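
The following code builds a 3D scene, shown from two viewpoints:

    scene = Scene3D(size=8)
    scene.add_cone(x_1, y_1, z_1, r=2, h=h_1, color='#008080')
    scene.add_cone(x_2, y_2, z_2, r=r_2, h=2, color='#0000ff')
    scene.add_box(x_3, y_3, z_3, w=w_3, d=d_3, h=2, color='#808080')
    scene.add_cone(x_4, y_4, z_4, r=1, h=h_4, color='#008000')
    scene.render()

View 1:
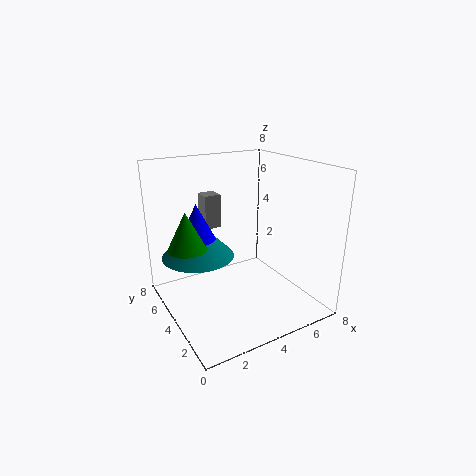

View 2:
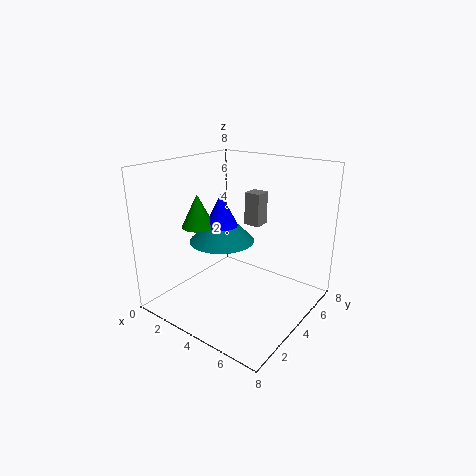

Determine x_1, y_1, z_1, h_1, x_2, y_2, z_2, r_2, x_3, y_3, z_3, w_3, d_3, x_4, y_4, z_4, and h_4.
x_1 = 2
y_1 = 5
z_1 = 3
h_1 = 2
x_2 = 2
y_2 = 5
z_2 = 4
r_2 = 1
x_3 = 3
y_3 = 6
z_3 = 4
w_3 = 1
d_3 = 1
x_4 = 1
y_4 = 4
z_4 = 4
h_4 = 2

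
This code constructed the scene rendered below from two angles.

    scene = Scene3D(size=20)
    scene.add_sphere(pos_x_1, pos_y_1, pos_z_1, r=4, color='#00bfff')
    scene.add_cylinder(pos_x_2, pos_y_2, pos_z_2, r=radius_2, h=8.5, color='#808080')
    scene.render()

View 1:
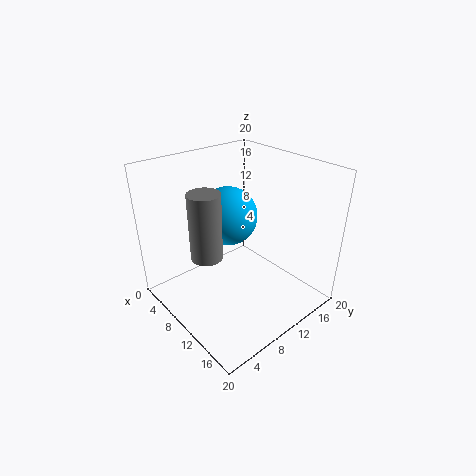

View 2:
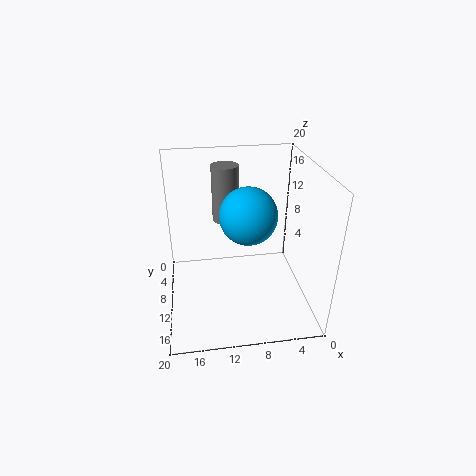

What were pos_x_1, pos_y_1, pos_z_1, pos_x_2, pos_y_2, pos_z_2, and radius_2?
pos_x_1 = 8.5, pos_y_1 = 9.5, pos_z_1 = 13, pos_x_2 = 11, pos_y_2 = 4, pos_z_2 = 10, radius_2 = 2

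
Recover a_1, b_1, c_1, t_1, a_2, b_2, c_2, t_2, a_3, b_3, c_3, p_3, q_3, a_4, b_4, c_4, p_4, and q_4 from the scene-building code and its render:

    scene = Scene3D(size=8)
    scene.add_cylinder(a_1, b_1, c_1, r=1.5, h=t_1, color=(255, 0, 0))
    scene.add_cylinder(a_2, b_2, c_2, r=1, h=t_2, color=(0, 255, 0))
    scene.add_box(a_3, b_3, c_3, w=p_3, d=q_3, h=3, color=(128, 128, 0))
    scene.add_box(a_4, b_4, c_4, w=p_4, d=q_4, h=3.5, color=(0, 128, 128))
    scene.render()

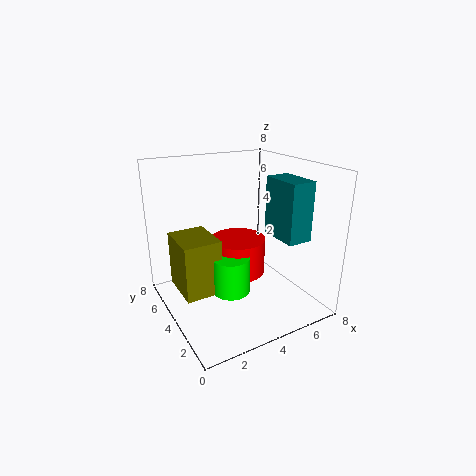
a_1 = 4, b_1 = 4, c_1 = 2, t_1 = 2, a_2 = 3, b_2 = 3, c_2 = 1.5, t_2 = 2, a_3 = 0.5, b_3 = 3, c_3 = 1.5, p_3 = 2, q_3 = 2.5, a_4 = 6.5, b_4 = 2.5, c_4 = 3.5, p_4 = 1.5, q_4 = 2.5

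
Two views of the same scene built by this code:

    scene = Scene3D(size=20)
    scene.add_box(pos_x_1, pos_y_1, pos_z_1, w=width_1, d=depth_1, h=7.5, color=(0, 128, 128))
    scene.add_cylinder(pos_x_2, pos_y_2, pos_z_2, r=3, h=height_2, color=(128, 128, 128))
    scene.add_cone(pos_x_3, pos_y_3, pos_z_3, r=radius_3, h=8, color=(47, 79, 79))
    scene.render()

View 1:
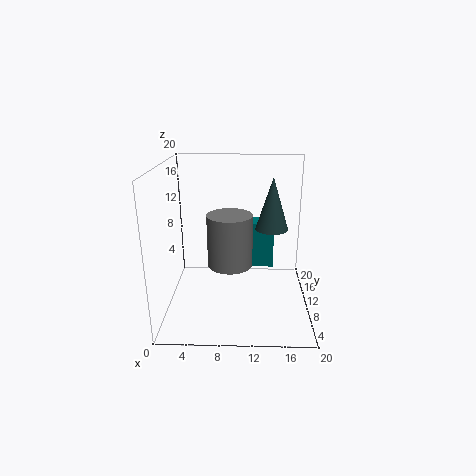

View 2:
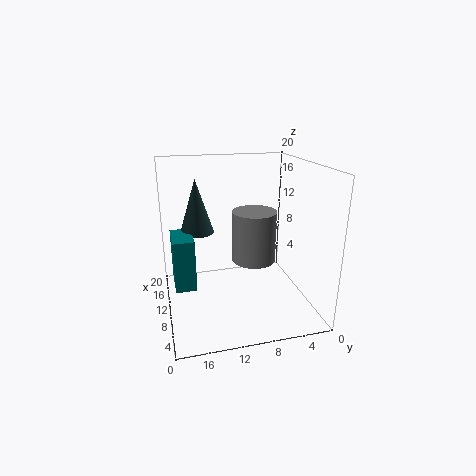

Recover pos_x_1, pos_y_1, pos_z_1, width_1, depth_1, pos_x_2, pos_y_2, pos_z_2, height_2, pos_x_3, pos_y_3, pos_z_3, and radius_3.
pos_x_1 = 10; pos_y_1 = 16; pos_z_1 = 2.5; width_1 = 5.5; depth_1 = 3; pos_x_2 = 9; pos_y_2 = 8; pos_z_2 = 7; height_2 = 7; pos_x_3 = 15; pos_y_3 = 15; pos_z_3 = 9.5; radius_3 = 2.5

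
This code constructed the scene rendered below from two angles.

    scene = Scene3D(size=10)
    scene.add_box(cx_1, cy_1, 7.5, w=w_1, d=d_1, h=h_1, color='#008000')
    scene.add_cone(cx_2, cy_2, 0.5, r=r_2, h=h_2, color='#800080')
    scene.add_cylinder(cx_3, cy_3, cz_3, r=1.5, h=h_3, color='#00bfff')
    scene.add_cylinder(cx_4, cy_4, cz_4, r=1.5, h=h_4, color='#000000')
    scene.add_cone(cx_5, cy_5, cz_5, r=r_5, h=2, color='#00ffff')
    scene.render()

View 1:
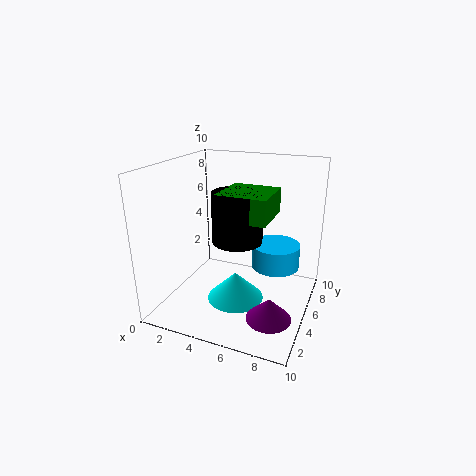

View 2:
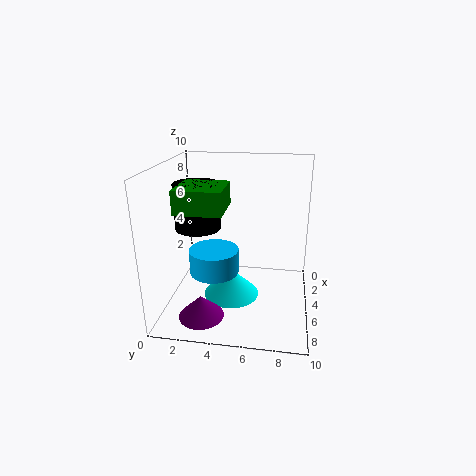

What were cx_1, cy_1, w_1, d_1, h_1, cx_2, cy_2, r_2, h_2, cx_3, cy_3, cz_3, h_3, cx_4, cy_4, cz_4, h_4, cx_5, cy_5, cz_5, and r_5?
cx_1 = 5
cy_1 = 1.5
w_1 = 3
d_1 = 3
h_1 = 1.5
cx_2 = 8
cy_2 = 3
r_2 = 1.5
h_2 = 1.5
cx_3 = 8
cy_3 = 4
cz_3 = 4
h_3 = 1.5
cx_4 = 6
cy_4 = 2.5
cz_4 = 6
h_4 = 3
cx_5 = 5
cy_5 = 4.5
cz_5 = 0.5
r_5 = 2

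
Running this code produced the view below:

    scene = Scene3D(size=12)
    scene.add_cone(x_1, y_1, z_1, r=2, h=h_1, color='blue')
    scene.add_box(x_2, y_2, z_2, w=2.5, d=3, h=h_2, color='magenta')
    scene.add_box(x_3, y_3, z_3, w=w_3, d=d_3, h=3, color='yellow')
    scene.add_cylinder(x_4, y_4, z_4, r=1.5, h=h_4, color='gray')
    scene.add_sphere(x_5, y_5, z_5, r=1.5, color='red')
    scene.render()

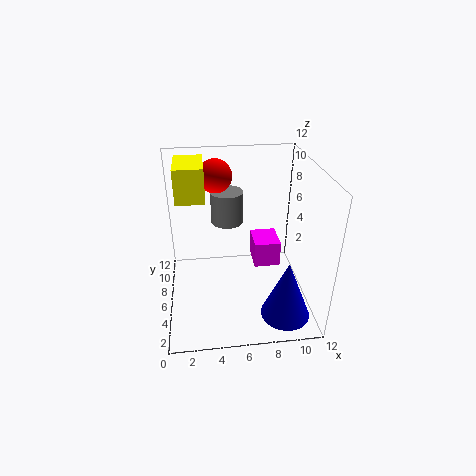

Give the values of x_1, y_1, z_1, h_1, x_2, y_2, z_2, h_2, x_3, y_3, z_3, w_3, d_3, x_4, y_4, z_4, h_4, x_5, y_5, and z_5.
x_1 = 9.5; y_1 = 2.5; z_1 = 0.5; h_1 = 5; x_2 = 8; y_2 = 8.5; z_2 = 1; h_2 = 2.5; x_3 = 1; y_3 = 7.5; z_3 = 8.5; w_3 = 2.5; d_3 = 4; x_4 = 5.5; y_4 = 10; z_4 = 5.5; h_4 = 3; x_5 = 4.5; y_5 = 10; z_5 = 10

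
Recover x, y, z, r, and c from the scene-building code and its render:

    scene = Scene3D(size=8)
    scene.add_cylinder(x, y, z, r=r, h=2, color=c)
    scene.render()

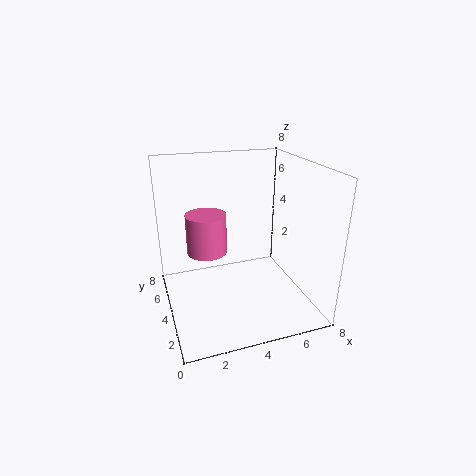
x = 2; y = 3; z = 4; r = 1; c = 'hotpink'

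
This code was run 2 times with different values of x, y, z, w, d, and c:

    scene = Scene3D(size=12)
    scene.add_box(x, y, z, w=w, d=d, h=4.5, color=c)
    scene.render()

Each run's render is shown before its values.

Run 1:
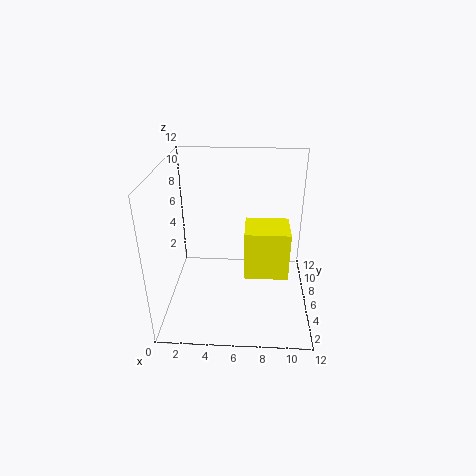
x = 6.5, y = 6.5, z = 1.5, w = 4, d = 3.5, c = 'yellow'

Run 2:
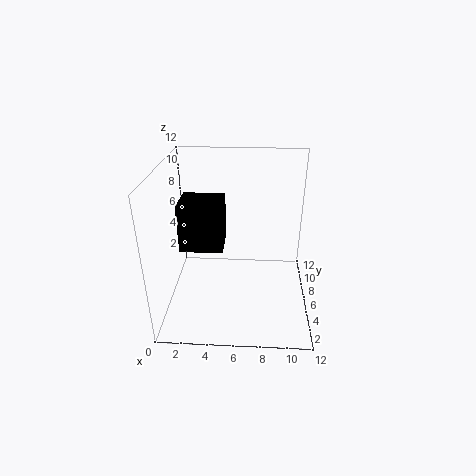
x = 0.5, y = 7.5, z = 3.5, w = 4, d = 3.5, c = 'black'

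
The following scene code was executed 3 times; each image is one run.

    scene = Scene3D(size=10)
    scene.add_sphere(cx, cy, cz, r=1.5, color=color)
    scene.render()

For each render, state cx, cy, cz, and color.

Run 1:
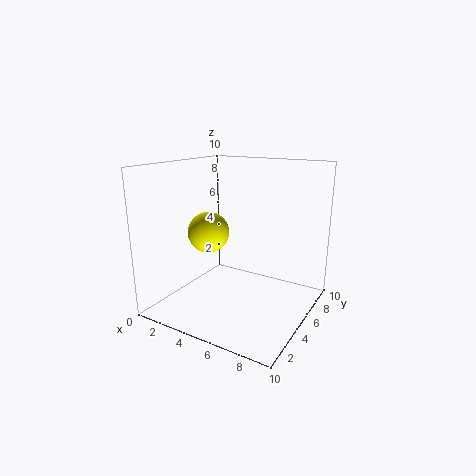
cx = 2.5
cy = 5
cz = 5
color = 'yellow'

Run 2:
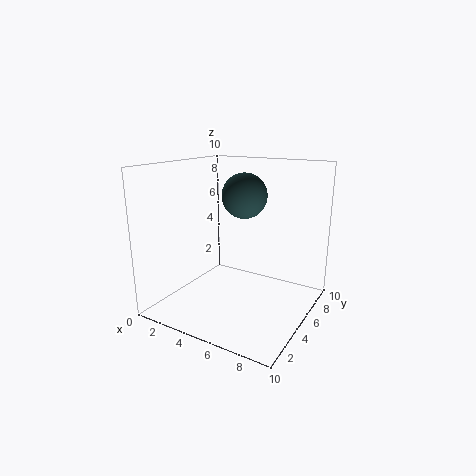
cx = 5.5
cy = 5
cz = 8
color = 'darkslategray'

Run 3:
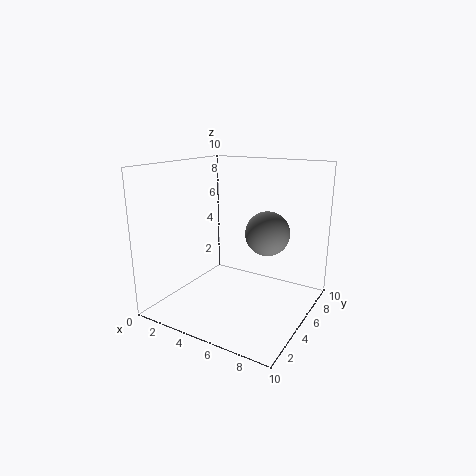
cx = 7
cy = 5.5
cz = 5.5
color = 'gray'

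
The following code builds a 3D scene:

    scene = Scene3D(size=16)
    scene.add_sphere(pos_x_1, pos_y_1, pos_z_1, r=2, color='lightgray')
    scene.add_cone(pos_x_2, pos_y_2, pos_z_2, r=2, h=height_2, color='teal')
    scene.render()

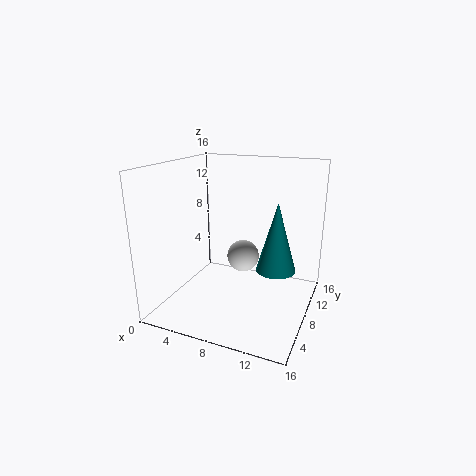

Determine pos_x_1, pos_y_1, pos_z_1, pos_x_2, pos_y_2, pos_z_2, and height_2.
pos_x_1 = 7; pos_y_1 = 12; pos_z_1 = 4; pos_x_2 = 13; pos_y_2 = 6; pos_z_2 = 6; height_2 = 7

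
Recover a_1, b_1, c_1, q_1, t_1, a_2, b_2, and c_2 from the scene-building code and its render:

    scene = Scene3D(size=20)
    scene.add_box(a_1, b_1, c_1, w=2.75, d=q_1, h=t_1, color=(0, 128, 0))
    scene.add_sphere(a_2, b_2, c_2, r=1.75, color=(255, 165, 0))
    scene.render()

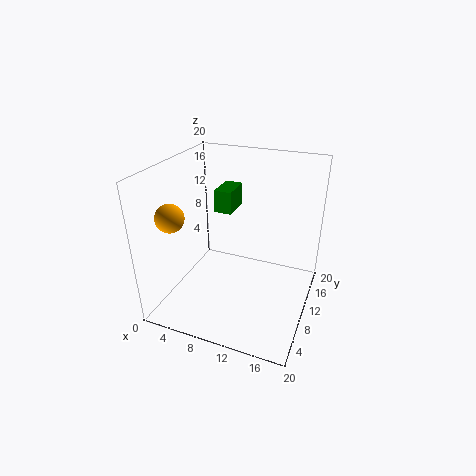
a_1 = 4.25
b_1 = 14.5
c_1 = 11
q_1 = 4.75
t_1 = 3.5
a_2 = 4.25
b_2 = 2.75
c_2 = 15.25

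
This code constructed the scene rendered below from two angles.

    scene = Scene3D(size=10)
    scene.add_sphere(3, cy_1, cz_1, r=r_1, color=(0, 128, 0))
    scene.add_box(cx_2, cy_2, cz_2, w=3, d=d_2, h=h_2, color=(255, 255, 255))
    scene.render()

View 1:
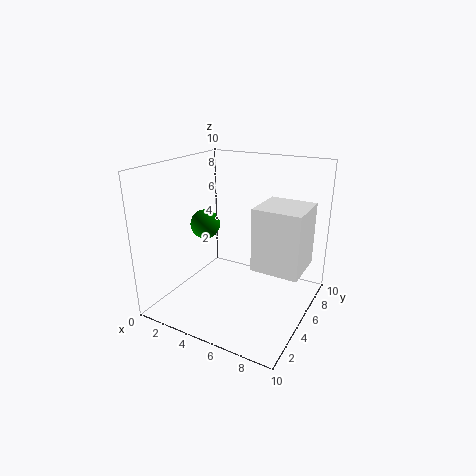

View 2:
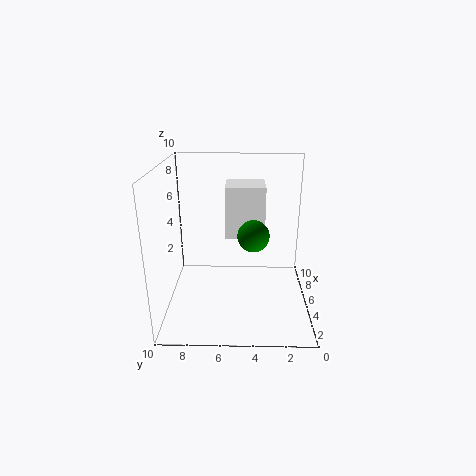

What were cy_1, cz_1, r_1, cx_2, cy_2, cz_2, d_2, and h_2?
cy_1 = 4
cz_1 = 6
r_1 = 1
cx_2 = 7
cy_2 = 3
cz_2 = 4
d_2 = 3
h_2 = 4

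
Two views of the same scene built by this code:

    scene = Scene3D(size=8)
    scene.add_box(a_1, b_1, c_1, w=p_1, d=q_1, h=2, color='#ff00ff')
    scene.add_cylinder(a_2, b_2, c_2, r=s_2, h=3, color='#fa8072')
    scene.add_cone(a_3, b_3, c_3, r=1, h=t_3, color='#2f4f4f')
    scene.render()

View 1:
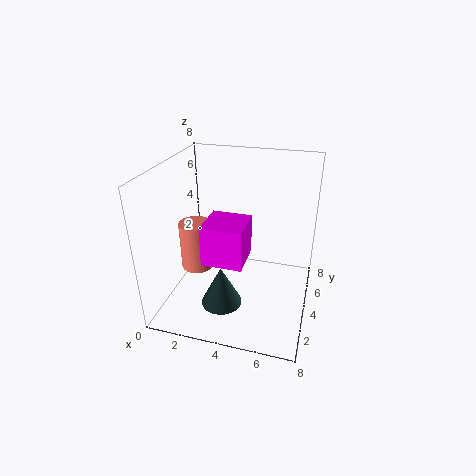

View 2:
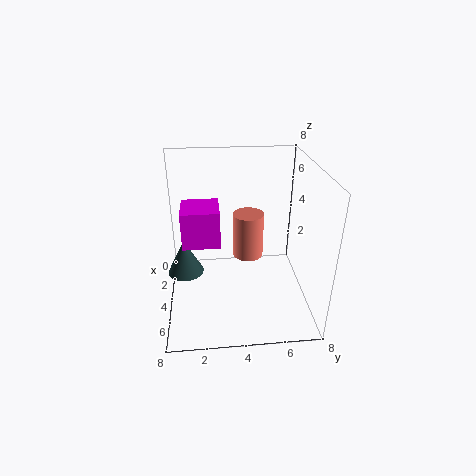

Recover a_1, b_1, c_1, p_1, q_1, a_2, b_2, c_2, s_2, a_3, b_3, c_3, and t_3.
a_1 = 3, b_1 = 1, c_1 = 4, p_1 = 2, q_1 = 2, a_2 = 1, b_2 = 5, c_2 = 1, s_2 = 1, a_3 = 4, b_3 = 1, c_3 = 2, t_3 = 2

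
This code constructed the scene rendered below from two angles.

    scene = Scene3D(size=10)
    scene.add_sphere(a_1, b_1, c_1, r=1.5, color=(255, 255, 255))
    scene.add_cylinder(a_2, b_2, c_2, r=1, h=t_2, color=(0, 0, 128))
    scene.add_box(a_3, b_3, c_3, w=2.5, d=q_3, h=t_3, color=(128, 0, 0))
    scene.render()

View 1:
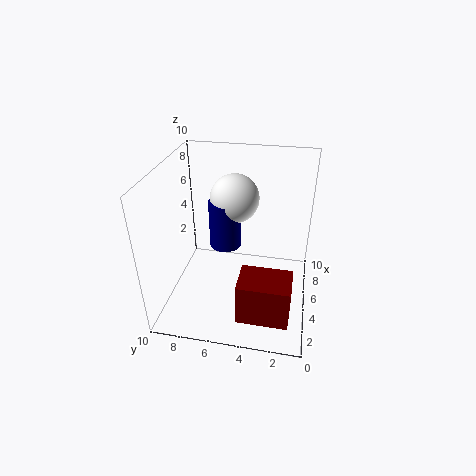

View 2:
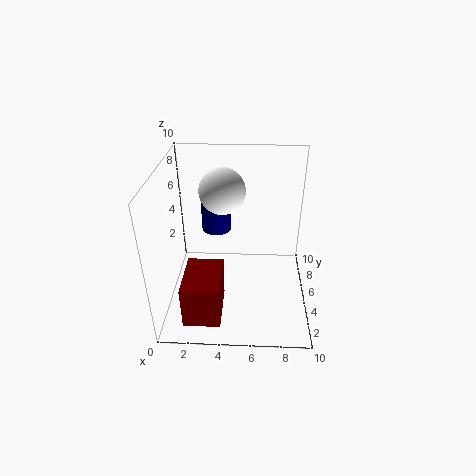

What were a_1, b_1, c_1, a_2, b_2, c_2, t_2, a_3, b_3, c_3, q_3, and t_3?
a_1 = 4; b_1 = 5; c_1 = 8.5; a_2 = 3.5; b_2 = 5.5; c_2 = 5.5; t_2 = 3; a_3 = 1.5; b_3 = 1; c_3 = 0.5; q_3 = 3.5; t_3 = 3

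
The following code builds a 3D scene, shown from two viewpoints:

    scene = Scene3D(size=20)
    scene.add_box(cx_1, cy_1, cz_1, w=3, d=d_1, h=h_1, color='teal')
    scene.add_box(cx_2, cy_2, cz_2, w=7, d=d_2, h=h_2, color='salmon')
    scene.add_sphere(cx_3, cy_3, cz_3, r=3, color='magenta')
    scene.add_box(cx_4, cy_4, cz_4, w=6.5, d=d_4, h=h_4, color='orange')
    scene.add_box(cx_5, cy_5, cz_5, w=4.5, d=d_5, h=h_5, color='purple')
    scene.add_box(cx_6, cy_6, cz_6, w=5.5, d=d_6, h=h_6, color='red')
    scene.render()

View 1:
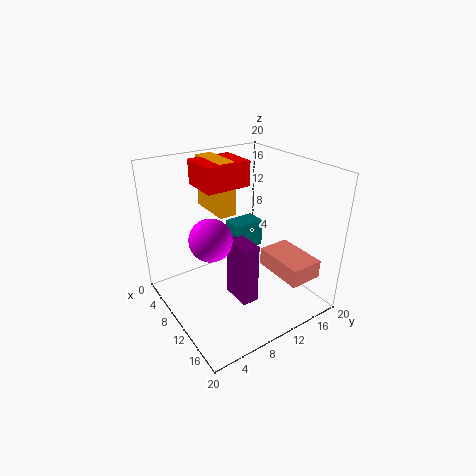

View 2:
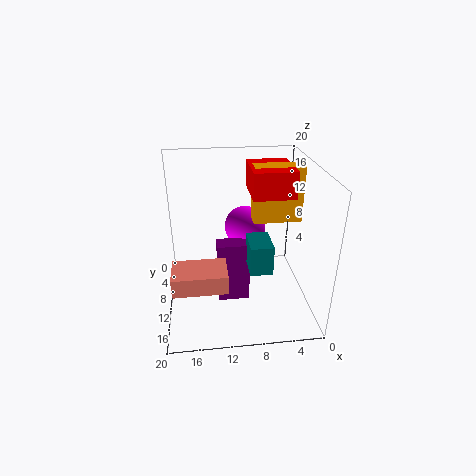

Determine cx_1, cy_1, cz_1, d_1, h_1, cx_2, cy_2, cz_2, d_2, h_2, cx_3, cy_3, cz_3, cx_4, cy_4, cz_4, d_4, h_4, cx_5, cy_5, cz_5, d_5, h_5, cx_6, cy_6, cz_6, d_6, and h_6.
cx_1 = 6; cy_1 = 10.5; cz_1 = 7; d_1 = 4.5; h_1 = 4; cx_2 = 12; cy_2 = 12.5; cz_2 = 6; d_2 = 4.5; h_2 = 2.5; cx_3 = 8.5; cy_3 = 6.5; cz_3 = 10; cx_4 = 1.5; cy_4 = 8.5; cz_4 = 12.5; d_4 = 2.5; h_4 = 7.5; cx_5 = 8.5; cy_5 = 9; cz_5 = 0.5; d_5 = 2.5; h_5 = 9; cx_6 = 3; cy_6 = 6.5; cz_6 = 16.5; d_6 = 6.5; h_6 = 3.5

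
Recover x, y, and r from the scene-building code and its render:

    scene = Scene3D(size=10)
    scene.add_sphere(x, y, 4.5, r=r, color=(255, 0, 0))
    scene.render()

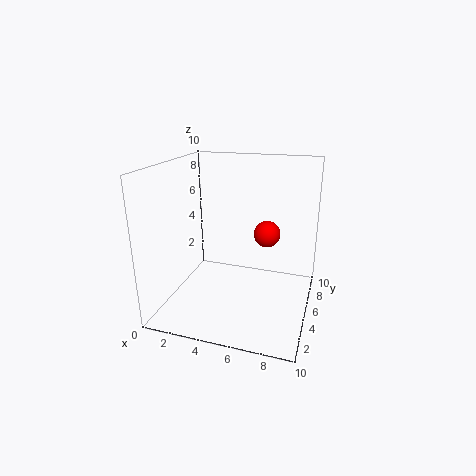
x = 6.5
y = 7.5
r = 1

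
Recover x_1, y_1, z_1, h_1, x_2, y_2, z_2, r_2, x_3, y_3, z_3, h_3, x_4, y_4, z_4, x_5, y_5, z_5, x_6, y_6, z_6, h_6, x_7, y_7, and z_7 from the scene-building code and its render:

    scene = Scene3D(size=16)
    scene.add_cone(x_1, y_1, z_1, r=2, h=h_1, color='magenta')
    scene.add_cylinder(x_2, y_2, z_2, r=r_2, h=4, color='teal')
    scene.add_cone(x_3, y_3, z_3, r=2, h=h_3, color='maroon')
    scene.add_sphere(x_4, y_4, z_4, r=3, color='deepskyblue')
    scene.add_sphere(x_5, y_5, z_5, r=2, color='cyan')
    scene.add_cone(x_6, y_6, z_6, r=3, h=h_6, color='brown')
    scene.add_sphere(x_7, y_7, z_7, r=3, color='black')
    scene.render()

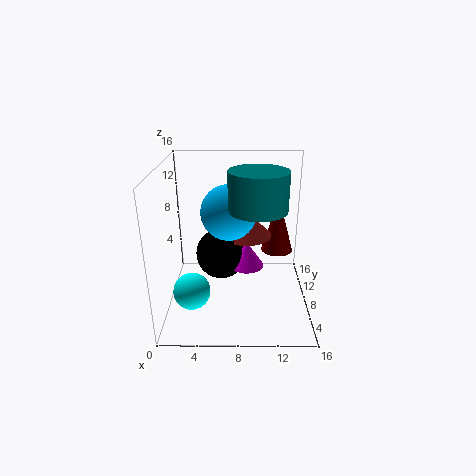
x_1 = 9, y_1 = 9, z_1 = 4, h_1 = 3, x_2 = 10, y_2 = 6, z_2 = 12, r_2 = 3, x_3 = 13, y_3 = 13, z_3 = 4, h_3 = 7, x_4 = 7, y_4 = 8, z_4 = 11, x_5 = 3, y_5 = 5, z_5 = 3, x_6 = 9, y_6 = 11, z_6 = 7, h_6 = 3, x_7 = 6, y_7 = 10, z_7 = 5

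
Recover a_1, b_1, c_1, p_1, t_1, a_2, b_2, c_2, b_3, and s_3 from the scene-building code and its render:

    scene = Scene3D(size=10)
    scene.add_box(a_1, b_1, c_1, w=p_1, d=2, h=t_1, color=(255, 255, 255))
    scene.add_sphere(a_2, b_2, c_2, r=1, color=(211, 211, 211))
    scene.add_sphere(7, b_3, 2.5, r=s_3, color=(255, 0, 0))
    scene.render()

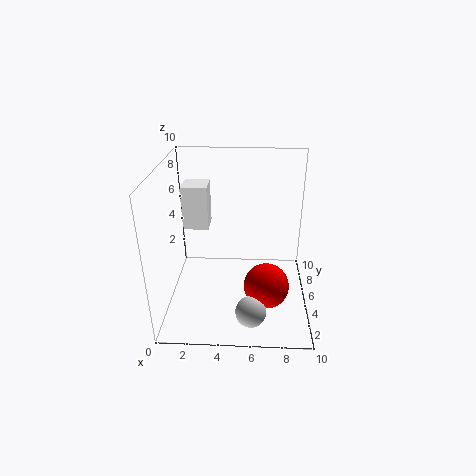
a_1 = 0.5, b_1 = 8, c_1 = 4, p_1 = 2, t_1 = 3.5, a_2 = 6, b_2 = 1.5, c_2 = 1.5, b_3 = 3, s_3 = 1.5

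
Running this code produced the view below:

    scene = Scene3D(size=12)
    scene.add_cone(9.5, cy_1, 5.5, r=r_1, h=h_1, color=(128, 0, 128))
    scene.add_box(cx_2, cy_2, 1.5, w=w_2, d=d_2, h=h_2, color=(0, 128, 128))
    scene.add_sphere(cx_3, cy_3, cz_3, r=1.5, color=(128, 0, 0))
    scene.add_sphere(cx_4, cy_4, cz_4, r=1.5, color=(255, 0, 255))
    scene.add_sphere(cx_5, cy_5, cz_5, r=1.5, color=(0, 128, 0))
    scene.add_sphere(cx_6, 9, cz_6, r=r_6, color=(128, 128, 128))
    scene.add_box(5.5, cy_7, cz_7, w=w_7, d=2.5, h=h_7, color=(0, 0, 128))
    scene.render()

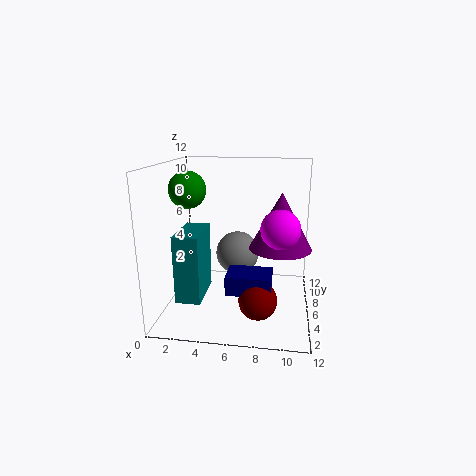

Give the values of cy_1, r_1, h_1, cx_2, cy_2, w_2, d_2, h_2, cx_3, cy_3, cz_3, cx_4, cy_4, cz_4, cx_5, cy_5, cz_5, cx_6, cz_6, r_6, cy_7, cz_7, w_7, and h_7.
cy_1 = 5.5
r_1 = 2.5
h_1 = 4.5
cx_2 = 1.5
cy_2 = 2.5
w_2 = 2
d_2 = 4
h_2 = 5.5
cx_3 = 8
cy_3 = 3
cz_3 = 2
cx_4 = 9.5
cy_4 = 4
cz_4 = 7.5
cx_5 = 2
cy_5 = 5.5
cz_5 = 10
cx_6 = 5.5
cz_6 = 3.5
r_6 = 2
cy_7 = 2.5
cz_7 = 2.5
w_7 = 3.5
h_7 = 1.5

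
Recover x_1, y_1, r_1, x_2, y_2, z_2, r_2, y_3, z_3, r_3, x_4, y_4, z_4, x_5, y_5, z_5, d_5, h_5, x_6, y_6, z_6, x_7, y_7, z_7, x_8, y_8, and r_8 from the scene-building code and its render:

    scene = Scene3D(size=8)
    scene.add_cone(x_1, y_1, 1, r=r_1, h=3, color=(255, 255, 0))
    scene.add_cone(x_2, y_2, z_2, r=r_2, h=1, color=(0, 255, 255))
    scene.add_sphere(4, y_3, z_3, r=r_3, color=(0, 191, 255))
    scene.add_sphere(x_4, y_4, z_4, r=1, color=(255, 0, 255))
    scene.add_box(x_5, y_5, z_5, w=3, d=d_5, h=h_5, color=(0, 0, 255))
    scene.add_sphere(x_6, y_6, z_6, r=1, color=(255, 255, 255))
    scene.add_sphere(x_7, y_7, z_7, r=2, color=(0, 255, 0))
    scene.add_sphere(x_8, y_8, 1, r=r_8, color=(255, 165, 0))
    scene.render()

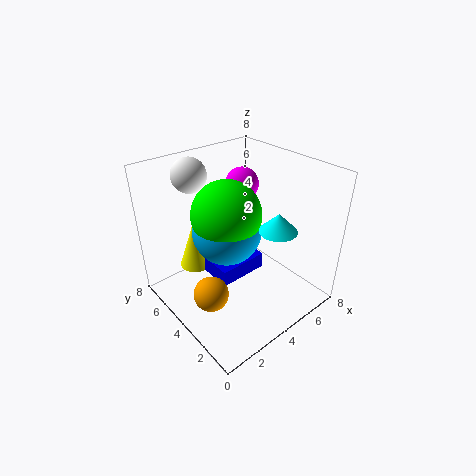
x_1 = 3, y_1 = 7, r_1 = 1, x_2 = 5, y_2 = 2, z_2 = 5, r_2 = 1, y_3 = 5, z_3 = 4, r_3 = 2, x_4 = 6, y_4 = 6, z_4 = 6, x_5 = 3, y_5 = 4, z_5 = 1, d_5 = 2, h_5 = 1, x_6 = 3, y_6 = 7, z_6 = 7, x_7 = 4, y_7 = 5, z_7 = 5, x_8 = 2, y_8 = 4, r_8 = 1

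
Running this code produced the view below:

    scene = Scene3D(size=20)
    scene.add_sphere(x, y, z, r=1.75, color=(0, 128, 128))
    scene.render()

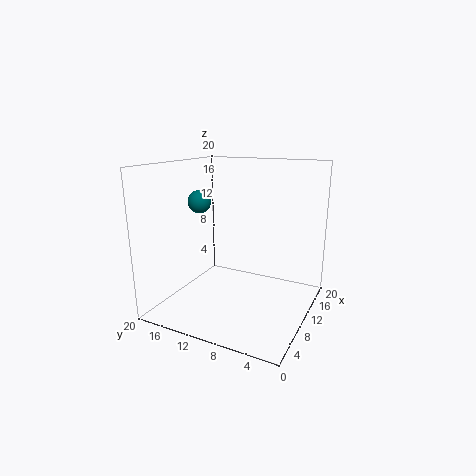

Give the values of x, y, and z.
x = 12
y = 17.5
z = 14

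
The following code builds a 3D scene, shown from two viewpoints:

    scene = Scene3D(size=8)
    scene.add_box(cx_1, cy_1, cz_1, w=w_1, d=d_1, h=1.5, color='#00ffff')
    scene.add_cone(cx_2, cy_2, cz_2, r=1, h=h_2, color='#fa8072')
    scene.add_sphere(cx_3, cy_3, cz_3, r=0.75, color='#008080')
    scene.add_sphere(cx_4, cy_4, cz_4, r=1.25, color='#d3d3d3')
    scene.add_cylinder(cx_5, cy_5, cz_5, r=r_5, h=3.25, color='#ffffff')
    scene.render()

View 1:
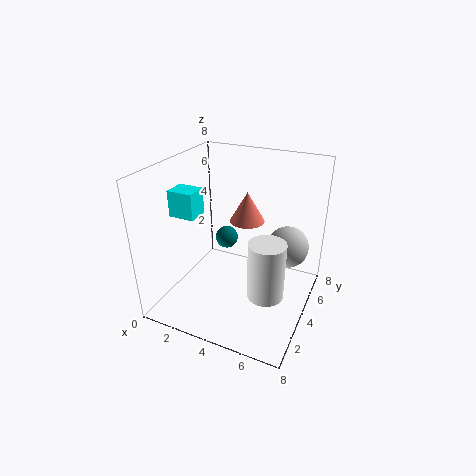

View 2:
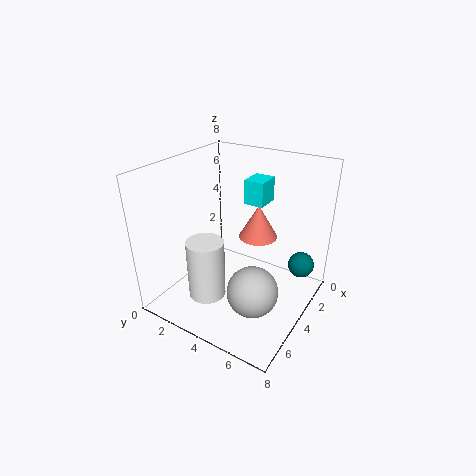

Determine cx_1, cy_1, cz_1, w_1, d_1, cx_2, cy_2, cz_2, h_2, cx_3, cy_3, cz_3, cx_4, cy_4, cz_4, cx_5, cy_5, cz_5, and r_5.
cx_1 = 0.25, cy_1 = 3, cz_1 = 5, w_1 = 1.5, d_1 = 1.25, cx_2 = 4, cy_2 = 5.25, cz_2 = 4.5, h_2 = 1.75, cx_3 = 1.75, cy_3 = 7, cz_3 = 2, cx_4 = 6.25, cy_4 = 6.25, cz_4 = 2.75, cx_5 = 6, cy_5 = 3.25, cz_5 = 1.25, r_5 = 1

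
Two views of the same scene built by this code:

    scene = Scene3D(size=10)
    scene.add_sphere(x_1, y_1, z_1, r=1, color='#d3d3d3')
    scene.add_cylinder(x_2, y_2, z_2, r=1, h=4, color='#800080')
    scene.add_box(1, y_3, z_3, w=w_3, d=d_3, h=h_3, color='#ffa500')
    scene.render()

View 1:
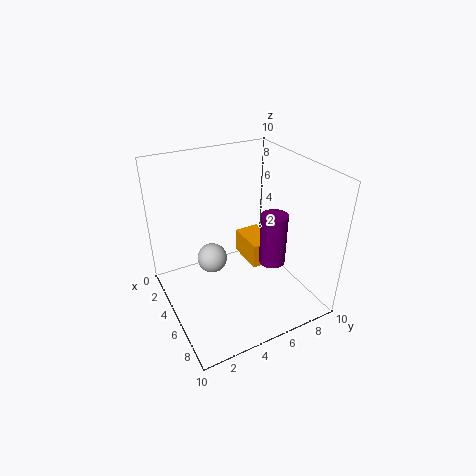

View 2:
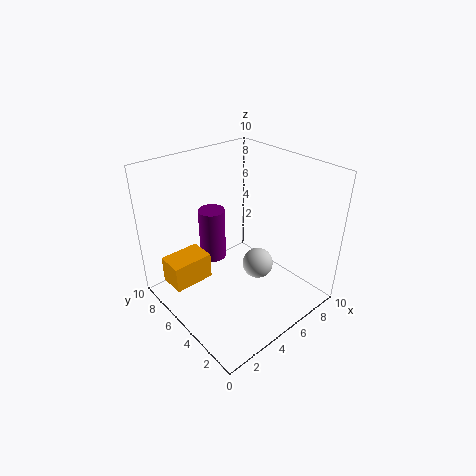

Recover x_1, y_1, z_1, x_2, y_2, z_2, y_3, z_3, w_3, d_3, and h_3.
x_1 = 5
y_1 = 3
z_1 = 4
x_2 = 5
y_2 = 8
z_2 = 2
y_3 = 7
z_3 = 1
w_3 = 3
d_3 = 2
h_3 = 2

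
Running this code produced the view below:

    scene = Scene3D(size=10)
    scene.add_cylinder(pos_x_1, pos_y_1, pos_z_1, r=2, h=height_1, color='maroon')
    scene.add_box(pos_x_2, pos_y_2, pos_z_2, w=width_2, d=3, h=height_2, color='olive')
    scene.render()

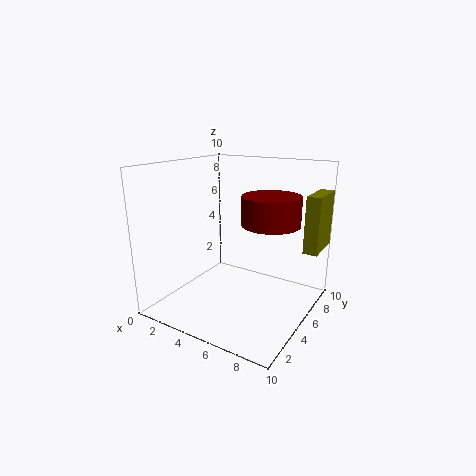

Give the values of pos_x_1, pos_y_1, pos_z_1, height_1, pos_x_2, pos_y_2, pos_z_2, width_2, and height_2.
pos_x_1 = 7; pos_y_1 = 6; pos_z_1 = 6; height_1 = 2; pos_x_2 = 9; pos_y_2 = 7; pos_z_2 = 4; width_2 = 1; height_2 = 4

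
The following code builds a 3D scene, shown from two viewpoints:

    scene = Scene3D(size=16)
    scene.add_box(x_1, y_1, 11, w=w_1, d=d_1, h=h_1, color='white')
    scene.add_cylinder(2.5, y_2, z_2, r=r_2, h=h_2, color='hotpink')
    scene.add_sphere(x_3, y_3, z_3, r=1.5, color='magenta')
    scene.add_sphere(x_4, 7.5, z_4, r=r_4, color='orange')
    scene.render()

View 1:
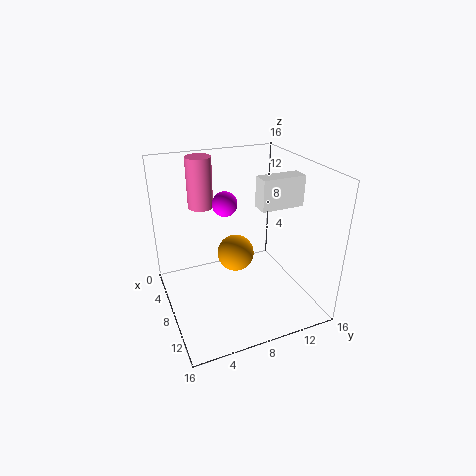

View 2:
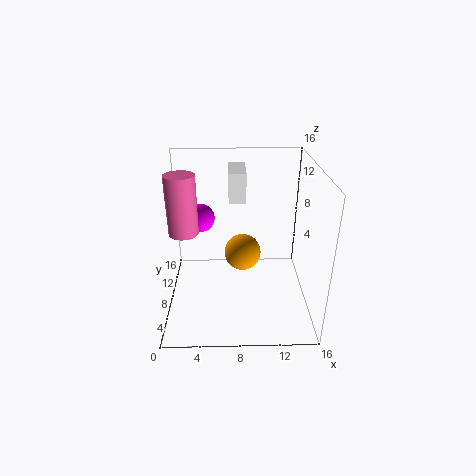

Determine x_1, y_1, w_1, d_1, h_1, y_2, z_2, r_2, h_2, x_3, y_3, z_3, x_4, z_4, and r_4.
x_1 = 7
y_1 = 10.5
w_1 = 2
d_1 = 5
h_1 = 3.5
y_2 = 5.5
z_2 = 10
r_2 = 1.5
h_2 = 6
x_3 = 4
y_3 = 8
z_3 = 10.5
x_4 = 8.5
z_4 = 6.5
r_4 = 2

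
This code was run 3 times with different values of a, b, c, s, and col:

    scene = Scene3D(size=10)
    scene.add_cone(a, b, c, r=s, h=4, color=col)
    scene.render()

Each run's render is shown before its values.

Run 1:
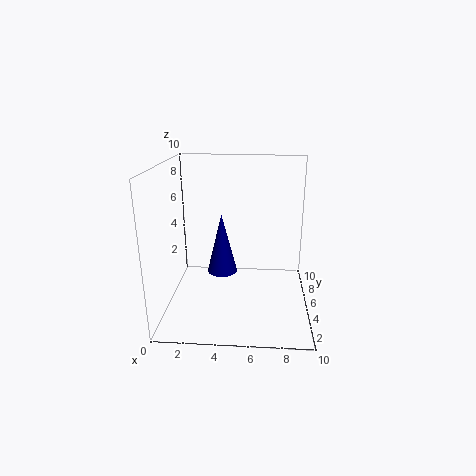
a = 4
b = 4
c = 3
s = 1
col = 'navy'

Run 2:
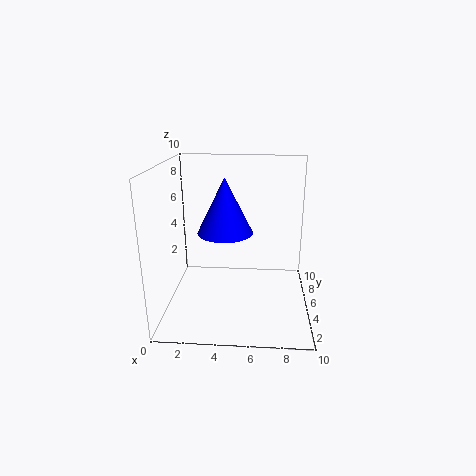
a = 4
b = 6
c = 5
s = 2
col = 'blue'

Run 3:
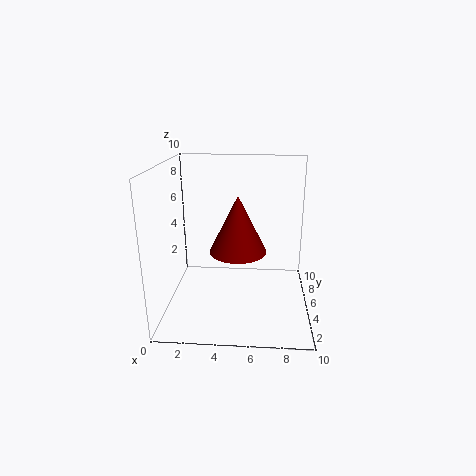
a = 5
b = 5
c = 4
s = 2
col = 'maroon'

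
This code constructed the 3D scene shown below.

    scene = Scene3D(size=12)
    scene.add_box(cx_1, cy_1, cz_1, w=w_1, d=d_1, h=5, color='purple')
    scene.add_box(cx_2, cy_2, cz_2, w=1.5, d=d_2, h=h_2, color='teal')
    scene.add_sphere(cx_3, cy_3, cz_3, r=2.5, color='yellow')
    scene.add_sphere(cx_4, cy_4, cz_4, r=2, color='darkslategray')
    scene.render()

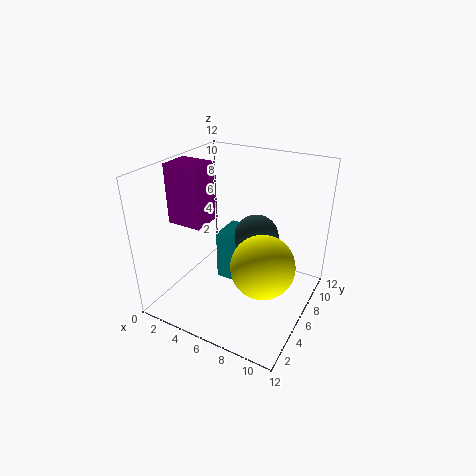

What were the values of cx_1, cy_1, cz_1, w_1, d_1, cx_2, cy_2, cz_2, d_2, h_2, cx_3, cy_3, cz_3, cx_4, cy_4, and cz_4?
cx_1 = 0.5
cy_1 = 4
cz_1 = 7
w_1 = 3
d_1 = 2.5
cx_2 = 3.5
cy_2 = 6.5
cz_2 = 1
d_2 = 3
h_2 = 4.5
cx_3 = 9
cy_3 = 4.5
cz_3 = 5
cx_4 = 6.5
cy_4 = 8.5
cz_4 = 5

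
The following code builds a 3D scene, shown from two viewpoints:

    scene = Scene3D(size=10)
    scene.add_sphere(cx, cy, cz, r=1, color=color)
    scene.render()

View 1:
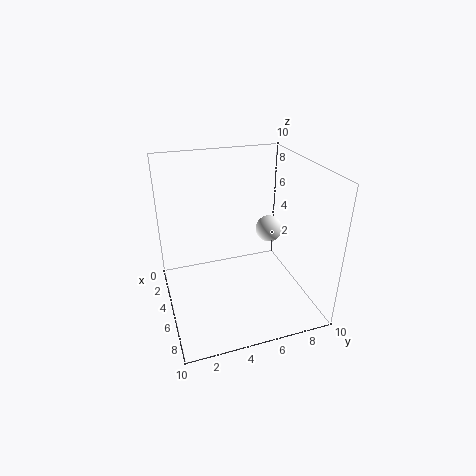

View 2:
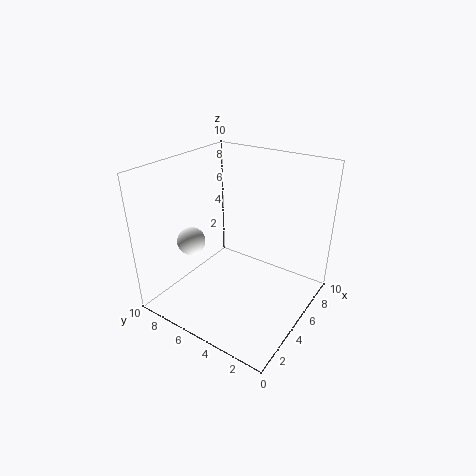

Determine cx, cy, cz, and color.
cx = 3.5, cy = 8, cz = 4.5, color = 'white'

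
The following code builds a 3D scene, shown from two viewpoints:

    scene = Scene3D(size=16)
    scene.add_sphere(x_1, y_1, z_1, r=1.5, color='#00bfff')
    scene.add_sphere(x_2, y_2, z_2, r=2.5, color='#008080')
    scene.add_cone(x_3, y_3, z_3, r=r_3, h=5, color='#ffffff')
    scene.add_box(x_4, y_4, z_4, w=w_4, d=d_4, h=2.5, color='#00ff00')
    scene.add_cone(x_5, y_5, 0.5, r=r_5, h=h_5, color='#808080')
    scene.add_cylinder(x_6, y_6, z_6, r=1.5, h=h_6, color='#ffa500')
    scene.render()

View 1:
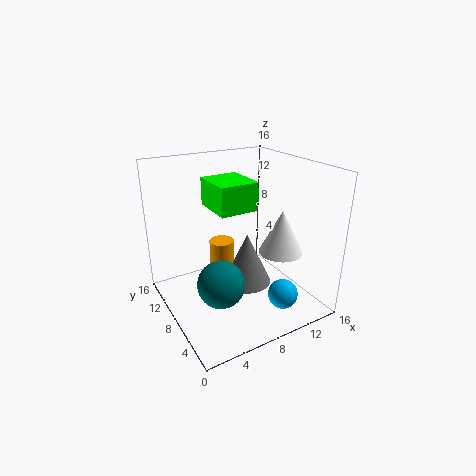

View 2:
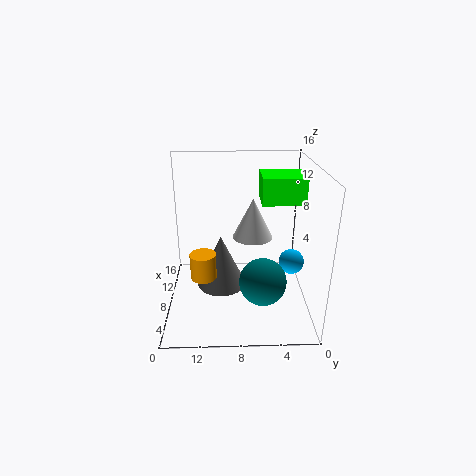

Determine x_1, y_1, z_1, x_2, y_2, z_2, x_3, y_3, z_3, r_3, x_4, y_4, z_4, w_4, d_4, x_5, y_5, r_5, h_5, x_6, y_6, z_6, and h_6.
x_1 = 9.5
y_1 = 1.5
z_1 = 4
x_2 = 4.5
y_2 = 5.5
z_2 = 4.5
x_3 = 12.5
y_3 = 6
z_3 = 6
r_3 = 2.5
x_4 = 3
y_4 = 2
z_4 = 13.5
w_4 = 3.5
d_4 = 4
x_5 = 10.5
y_5 = 10
r_5 = 3
h_5 = 6.5
x_6 = 8
y_6 = 12
z_6 = 3
h_6 = 3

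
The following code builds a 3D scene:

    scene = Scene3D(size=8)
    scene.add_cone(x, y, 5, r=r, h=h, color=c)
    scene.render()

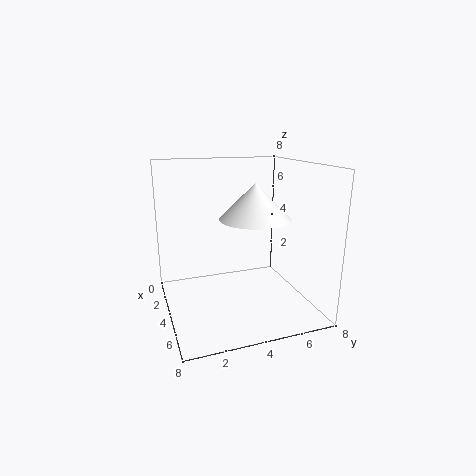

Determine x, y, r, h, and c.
x = 4
y = 5
r = 2
h = 2
c = 'white'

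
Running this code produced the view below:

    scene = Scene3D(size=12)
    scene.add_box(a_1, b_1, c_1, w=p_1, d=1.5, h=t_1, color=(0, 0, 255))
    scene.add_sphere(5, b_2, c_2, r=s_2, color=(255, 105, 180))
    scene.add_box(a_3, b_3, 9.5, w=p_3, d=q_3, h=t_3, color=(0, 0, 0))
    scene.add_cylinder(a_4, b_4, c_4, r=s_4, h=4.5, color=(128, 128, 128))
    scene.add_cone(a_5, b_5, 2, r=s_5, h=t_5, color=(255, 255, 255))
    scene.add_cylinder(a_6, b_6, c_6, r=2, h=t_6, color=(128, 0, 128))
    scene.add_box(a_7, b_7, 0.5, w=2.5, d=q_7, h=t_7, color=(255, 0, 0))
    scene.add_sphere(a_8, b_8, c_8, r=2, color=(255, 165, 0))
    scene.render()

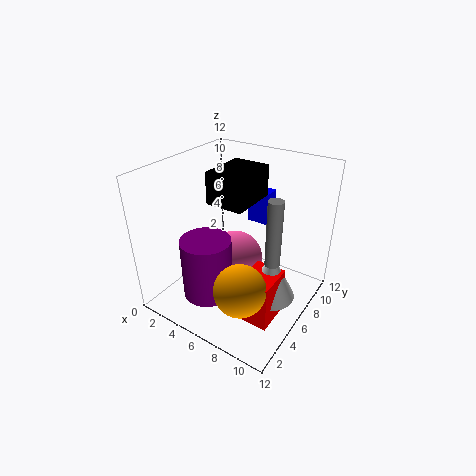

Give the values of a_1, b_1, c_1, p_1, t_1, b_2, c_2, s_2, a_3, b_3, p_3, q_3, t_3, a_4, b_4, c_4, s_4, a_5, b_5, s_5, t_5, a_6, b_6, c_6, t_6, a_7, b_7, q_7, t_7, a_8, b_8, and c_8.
a_1 = 4.5
b_1 = 10
c_1 = 5.5
p_1 = 2
t_1 = 3
b_2 = 7
c_2 = 3
s_2 = 2.5
a_3 = 4.5
b_3 = 4
p_3 = 3
q_3 = 4
t_3 = 2.5
a_4 = 11
b_4 = 2.5
c_4 = 7.5
s_4 = 0.5
a_5 = 9.5
b_5 = 5.5
s_5 = 2
t_5 = 4
a_6 = 5
b_6 = 3
c_6 = 2
t_6 = 5
a_7 = 8
b_7 = 3
q_7 = 3
t_7 = 4
a_8 = 8.5
b_8 = 2.5
c_8 = 4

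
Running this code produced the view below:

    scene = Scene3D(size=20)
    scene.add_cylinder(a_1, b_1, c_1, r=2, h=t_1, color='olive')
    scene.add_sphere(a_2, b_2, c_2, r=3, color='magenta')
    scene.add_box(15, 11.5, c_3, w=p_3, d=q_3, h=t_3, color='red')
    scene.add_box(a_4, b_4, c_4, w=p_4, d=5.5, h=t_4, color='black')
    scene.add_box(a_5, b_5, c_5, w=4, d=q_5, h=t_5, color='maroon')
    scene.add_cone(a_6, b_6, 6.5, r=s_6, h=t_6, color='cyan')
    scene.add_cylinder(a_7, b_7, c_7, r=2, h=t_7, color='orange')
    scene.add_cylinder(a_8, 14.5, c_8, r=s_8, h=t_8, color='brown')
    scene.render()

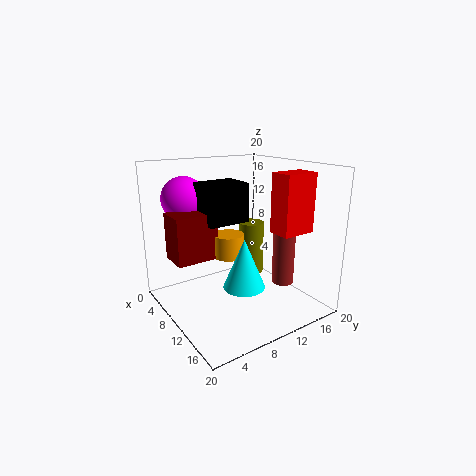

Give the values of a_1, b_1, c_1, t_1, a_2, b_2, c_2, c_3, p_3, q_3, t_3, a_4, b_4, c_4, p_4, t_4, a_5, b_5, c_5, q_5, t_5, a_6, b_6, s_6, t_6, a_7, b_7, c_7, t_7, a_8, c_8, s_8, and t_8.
a_1 = 5; b_1 = 16; c_1 = 1.5; t_1 = 8.5; a_2 = 6; b_2 = 4; c_2 = 15.5; c_3 = 12; p_3 = 3; q_3 = 4.5; t_3 = 7.5; a_4 = 8; b_4 = 4.5; c_4 = 13; p_4 = 4.5; t_4 = 5; a_5 = 7.5; b_5 = 0.5; c_5 = 8.5; q_5 = 5.5; t_5 = 6; a_6 = 16.5; b_6 = 6.5; s_6 = 2.5; t_6 = 6; a_7 = 11.5; b_7 = 7.5; c_7 = 8.5; t_7 = 3; a_8 = 14.5; c_8 = 4; s_8 = 1.5; t_8 = 7.5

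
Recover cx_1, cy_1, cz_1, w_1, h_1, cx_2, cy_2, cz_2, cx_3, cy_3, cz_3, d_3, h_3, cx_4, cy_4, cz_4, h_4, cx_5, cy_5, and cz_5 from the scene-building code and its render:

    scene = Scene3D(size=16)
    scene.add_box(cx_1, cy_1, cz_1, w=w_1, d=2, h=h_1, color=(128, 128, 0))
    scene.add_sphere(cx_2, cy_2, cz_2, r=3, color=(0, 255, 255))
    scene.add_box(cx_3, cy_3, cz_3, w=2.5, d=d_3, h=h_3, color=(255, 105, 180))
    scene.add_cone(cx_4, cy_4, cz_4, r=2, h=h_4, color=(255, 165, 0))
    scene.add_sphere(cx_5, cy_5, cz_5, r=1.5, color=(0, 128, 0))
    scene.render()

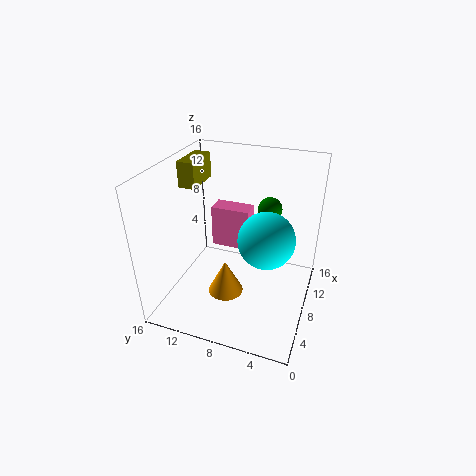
cx_1 = 9, cy_1 = 13.5, cz_1 = 12.5, w_1 = 4.5, h_1 = 3, cx_2 = 7, cy_2 = 4.5, cz_2 = 9, cx_3 = 13, cy_3 = 8.5, cz_3 = 3, d_3 = 5, h_3 = 5.5, cx_4 = 6.5, cy_4 = 9, cz_4 = 1.5, h_4 = 4, cx_5 = 14, cy_5 = 6, cz_5 = 9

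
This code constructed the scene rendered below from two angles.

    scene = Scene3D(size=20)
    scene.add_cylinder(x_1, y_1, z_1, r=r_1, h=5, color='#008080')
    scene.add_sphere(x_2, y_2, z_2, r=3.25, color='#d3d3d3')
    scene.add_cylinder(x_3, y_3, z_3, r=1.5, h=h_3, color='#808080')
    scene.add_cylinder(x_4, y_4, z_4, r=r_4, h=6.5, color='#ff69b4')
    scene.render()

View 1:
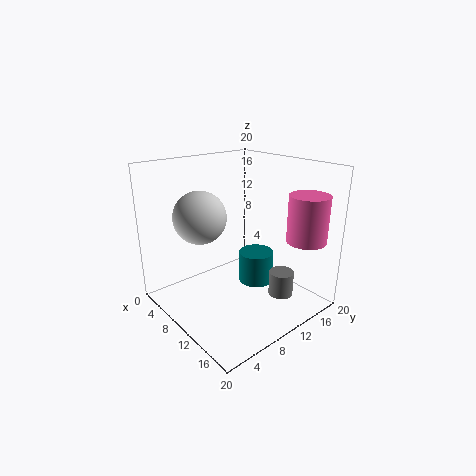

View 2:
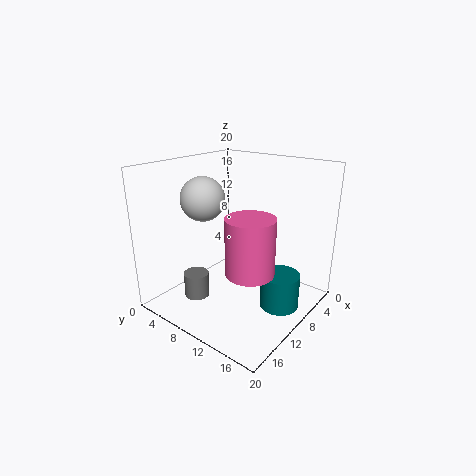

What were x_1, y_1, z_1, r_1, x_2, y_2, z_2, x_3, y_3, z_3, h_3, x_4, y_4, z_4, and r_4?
x_1 = 7.75, y_1 = 15.75, z_1 = 0.25, r_1 = 2.75, x_2 = 10.25, y_2 = 3.75, z_2 = 14.5, x_3 = 18.25, y_3 = 10, z_3 = 5.25, h_3 = 3, x_4 = 16.5, y_4 = 16.75, z_4 = 9.75, r_4 = 2.75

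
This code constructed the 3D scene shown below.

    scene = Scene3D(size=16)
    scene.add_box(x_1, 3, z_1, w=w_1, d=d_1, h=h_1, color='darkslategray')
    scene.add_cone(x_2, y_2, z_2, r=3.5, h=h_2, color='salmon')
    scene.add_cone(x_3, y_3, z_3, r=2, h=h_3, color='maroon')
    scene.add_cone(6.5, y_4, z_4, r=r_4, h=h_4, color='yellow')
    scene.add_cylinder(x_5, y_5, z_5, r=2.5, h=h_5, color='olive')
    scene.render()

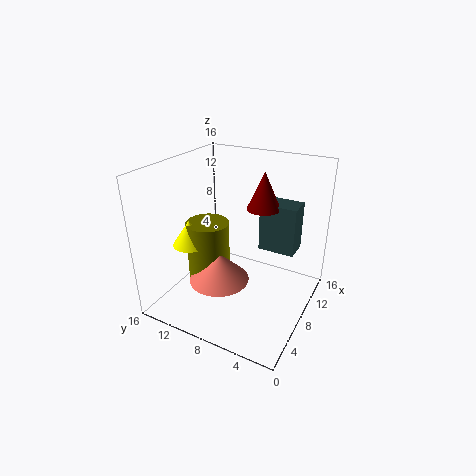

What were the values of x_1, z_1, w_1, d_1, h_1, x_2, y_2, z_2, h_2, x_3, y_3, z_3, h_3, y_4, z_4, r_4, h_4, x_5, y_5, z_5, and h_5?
x_1 = 12.5, z_1 = 4.5, w_1 = 3, d_1 = 4.5, h_1 = 6, x_2 = 7, y_2 = 10, z_2 = 2.5, h_2 = 3.5, x_3 = 12.5, y_3 = 7, z_3 = 10, h_3 = 4.5, y_4 = 13.5, z_4 = 6.5, r_4 = 2, h_4 = 3, x_5 = 8, y_5 = 12, z_5 = 1, h_5 = 8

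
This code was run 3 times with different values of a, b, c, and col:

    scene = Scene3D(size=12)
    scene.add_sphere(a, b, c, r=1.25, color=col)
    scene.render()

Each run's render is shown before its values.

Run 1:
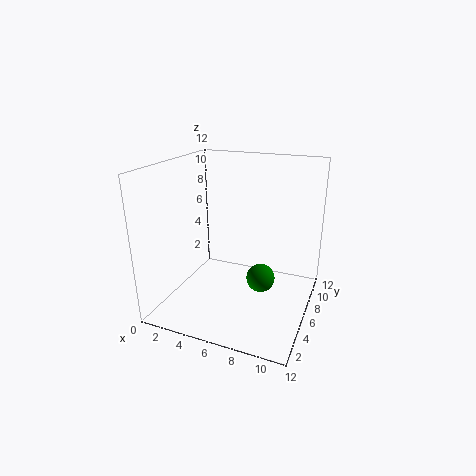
a = 7.75, b = 7, c = 2, col = 'green'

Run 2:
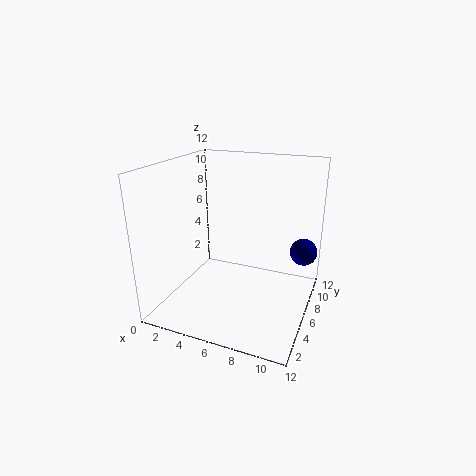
a = 10.75, b = 10.5, c = 3.5, col = 'navy'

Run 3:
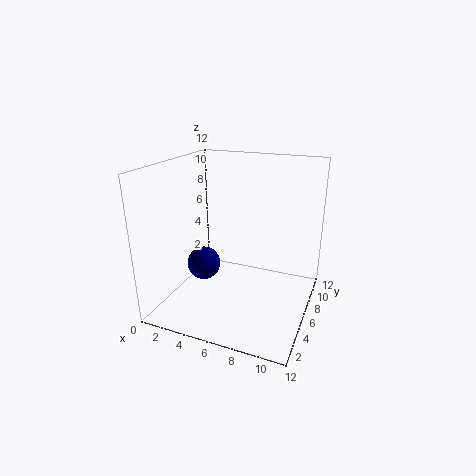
a = 4.5, b = 2.75, c = 5, col = 'navy'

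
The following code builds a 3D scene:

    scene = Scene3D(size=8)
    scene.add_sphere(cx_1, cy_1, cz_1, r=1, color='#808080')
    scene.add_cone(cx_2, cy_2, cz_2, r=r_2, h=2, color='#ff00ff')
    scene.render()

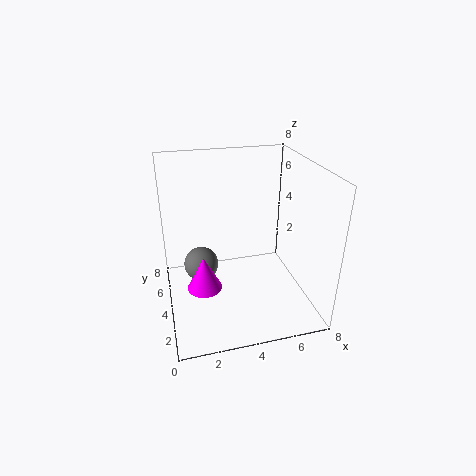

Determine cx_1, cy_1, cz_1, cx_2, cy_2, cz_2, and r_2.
cx_1 = 2
cy_1 = 5
cz_1 = 2
cx_2 = 2
cy_2 = 4
cz_2 = 1
r_2 = 1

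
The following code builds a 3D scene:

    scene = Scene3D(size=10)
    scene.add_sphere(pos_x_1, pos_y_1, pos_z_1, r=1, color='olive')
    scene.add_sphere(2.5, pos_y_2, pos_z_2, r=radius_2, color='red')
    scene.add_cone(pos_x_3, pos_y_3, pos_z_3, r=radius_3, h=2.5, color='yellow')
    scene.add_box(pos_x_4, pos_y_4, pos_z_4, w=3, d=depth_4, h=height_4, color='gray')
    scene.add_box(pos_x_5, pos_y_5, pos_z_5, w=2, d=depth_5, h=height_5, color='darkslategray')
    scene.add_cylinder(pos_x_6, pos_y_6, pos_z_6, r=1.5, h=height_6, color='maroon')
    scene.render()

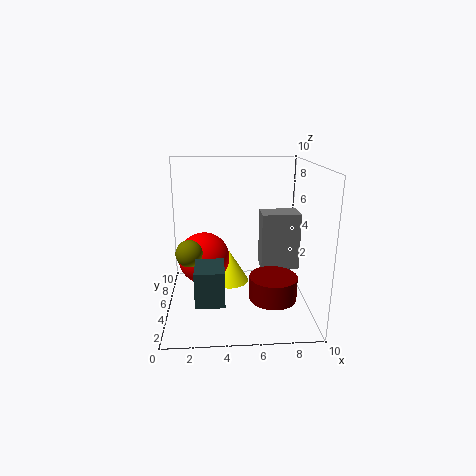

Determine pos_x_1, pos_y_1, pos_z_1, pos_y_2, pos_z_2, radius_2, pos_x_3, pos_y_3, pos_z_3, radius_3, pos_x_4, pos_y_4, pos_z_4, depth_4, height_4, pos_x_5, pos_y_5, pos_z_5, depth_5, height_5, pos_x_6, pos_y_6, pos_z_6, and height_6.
pos_x_1 = 1.5; pos_y_1 = 6; pos_z_1 = 3.5; pos_y_2 = 7.5; pos_z_2 = 2.5; radius_2 = 2; pos_x_3 = 4.5; pos_y_3 = 7.5; pos_z_3 = 0.5; radius_3 = 1.5; pos_x_4 = 7; pos_y_4 = 7; pos_z_4 = 1.5; depth_4 = 2; height_4 = 4.5; pos_x_5 = 2; pos_y_5 = 2.5; pos_z_5 = 1; depth_5 = 2.5; height_5 = 2.5; pos_x_6 = 7; pos_y_6 = 2; pos_z_6 = 2; height_6 = 1.5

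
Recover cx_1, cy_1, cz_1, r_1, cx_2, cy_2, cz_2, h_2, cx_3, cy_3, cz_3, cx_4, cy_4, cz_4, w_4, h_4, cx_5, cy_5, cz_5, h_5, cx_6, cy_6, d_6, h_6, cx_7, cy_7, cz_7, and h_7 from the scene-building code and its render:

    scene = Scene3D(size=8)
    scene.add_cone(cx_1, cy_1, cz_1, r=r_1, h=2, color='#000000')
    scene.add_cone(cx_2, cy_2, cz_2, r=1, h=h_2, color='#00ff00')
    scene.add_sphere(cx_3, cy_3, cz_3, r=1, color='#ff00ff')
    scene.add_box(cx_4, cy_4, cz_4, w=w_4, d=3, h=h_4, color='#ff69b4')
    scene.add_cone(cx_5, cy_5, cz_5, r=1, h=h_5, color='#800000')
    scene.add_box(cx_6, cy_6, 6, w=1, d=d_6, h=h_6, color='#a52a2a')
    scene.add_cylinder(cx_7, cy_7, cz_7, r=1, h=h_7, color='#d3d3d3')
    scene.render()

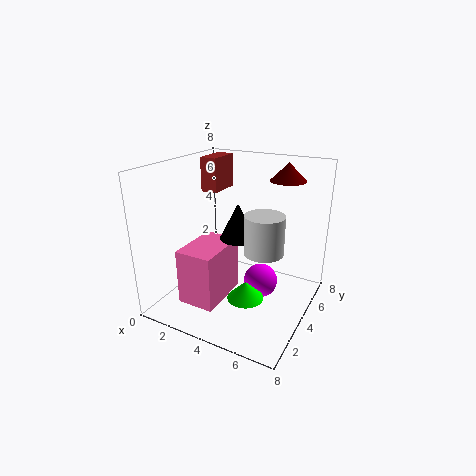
cx_1 = 4; cy_1 = 4; cz_1 = 4; r_1 = 1; cx_2 = 5; cy_2 = 3; cz_2 = 1; h_2 = 1; cx_3 = 5; cy_3 = 5; cz_3 = 1; cx_4 = 2; cy_4 = 1; cz_4 = 1; w_4 = 2; h_4 = 3; cx_5 = 6; cy_5 = 6; cz_5 = 7; h_5 = 1; cx_6 = 1; cy_6 = 5; d_6 = 2; h_6 = 2; cx_7 = 6; cy_7 = 3; cz_7 = 4; h_7 = 2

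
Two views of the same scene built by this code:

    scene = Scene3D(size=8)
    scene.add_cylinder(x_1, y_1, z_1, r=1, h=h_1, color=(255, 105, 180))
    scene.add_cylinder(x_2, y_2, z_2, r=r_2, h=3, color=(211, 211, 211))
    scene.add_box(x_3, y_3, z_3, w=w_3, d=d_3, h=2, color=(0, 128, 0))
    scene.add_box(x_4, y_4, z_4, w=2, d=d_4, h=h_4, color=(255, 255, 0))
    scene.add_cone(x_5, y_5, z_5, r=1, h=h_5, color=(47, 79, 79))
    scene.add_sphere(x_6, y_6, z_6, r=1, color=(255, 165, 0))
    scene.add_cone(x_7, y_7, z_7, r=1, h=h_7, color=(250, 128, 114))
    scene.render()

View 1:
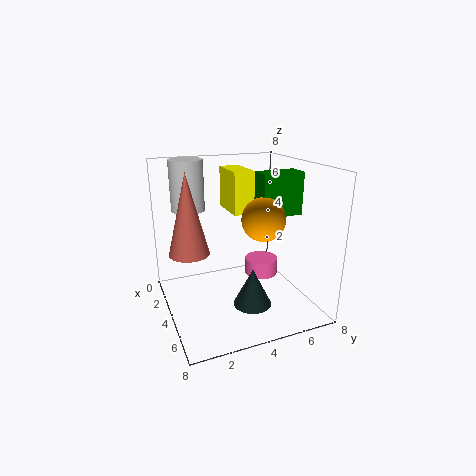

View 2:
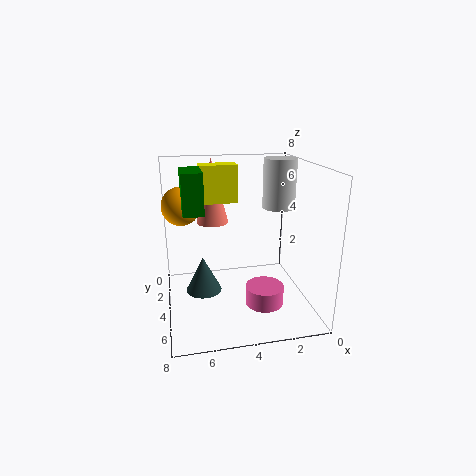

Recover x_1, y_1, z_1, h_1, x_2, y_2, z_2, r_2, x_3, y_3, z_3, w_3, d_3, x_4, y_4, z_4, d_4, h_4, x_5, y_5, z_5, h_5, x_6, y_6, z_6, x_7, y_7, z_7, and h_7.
x_1 = 3; y_1 = 6; z_1 = 1; h_1 = 1; x_2 = 1; y_2 = 2; z_2 = 5; r_2 = 1; x_3 = 6; y_3 = 4; z_3 = 6; w_3 = 1; d_3 = 2; x_4 = 4; y_4 = 3; z_4 = 6; d_4 = 1; h_4 = 2; x_5 = 6; y_5 = 4; z_5 = 1; h_5 = 2; x_6 = 7; y_6 = 4; z_6 = 6; x_7 = 5; y_7 = 1; z_7 = 4; h_7 = 4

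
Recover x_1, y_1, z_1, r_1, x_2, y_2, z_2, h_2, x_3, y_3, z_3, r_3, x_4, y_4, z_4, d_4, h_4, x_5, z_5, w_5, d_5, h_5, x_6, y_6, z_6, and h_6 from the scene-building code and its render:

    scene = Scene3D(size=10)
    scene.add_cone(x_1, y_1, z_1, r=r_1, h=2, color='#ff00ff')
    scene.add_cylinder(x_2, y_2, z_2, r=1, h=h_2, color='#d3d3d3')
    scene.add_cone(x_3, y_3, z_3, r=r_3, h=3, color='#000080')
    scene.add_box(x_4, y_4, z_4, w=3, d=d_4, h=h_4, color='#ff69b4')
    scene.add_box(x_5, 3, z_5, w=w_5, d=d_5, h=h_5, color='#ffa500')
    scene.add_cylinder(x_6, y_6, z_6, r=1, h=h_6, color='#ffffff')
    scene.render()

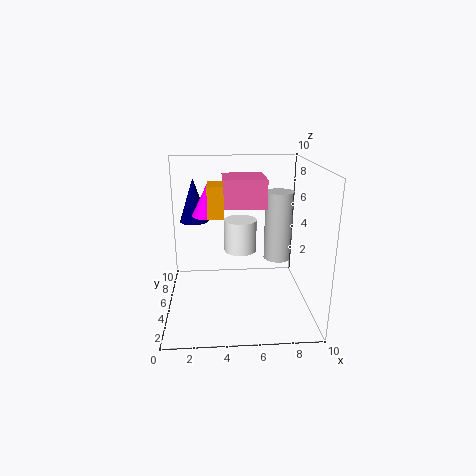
x_1 = 3
y_1 = 4
z_1 = 7
r_1 = 1
x_2 = 8
y_2 = 6
z_2 = 3
h_2 = 5
x_3 = 2
y_3 = 6
z_3 = 6
r_3 = 1
x_4 = 4
y_4 = 5
z_4 = 7
d_4 = 3
h_4 = 2
x_5 = 3
z_5 = 7
w_5 = 1
d_5 = 2
h_5 = 2
x_6 = 5
y_6 = 3
z_6 = 5
h_6 = 2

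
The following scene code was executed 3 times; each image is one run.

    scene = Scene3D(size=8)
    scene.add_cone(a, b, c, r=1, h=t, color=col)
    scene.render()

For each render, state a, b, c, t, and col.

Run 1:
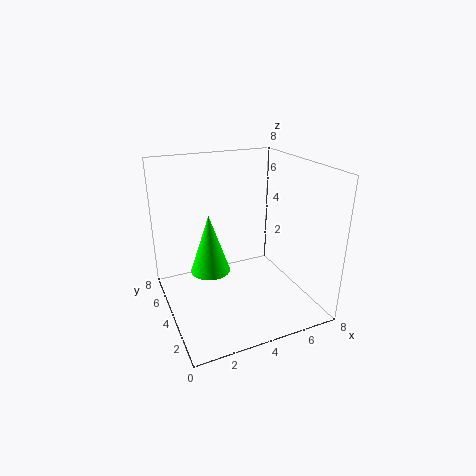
a = 2, b = 3, c = 3, t = 3, col = 'lime'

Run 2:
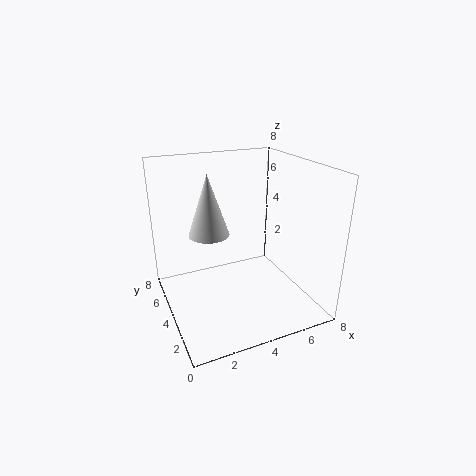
a = 2, b = 3, c = 5, t = 3, col = 'lightgray'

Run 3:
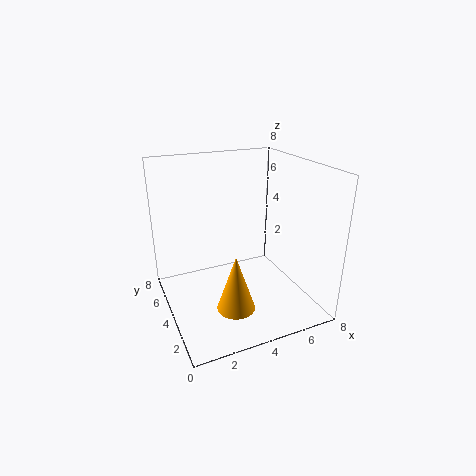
a = 3, b = 2, c = 1, t = 3, col = 'orange'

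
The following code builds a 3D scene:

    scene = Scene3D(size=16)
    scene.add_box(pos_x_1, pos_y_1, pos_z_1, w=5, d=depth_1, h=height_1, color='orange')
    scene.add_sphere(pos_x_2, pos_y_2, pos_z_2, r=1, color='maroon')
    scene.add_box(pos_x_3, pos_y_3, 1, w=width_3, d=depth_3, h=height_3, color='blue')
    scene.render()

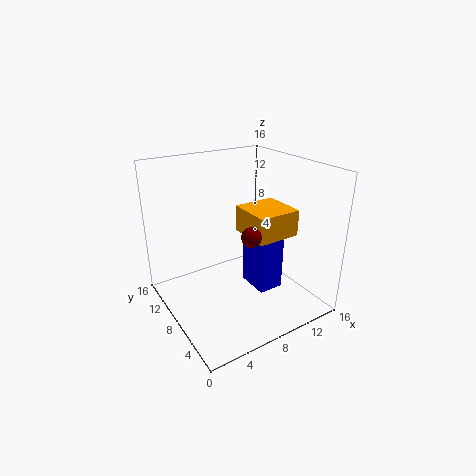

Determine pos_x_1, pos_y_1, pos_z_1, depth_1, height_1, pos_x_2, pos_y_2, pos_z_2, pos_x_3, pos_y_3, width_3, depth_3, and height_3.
pos_x_1 = 9
pos_y_1 = 5
pos_z_1 = 8
depth_1 = 5
height_1 = 3
pos_x_2 = 7
pos_y_2 = 4
pos_z_2 = 10
pos_x_3 = 10
pos_y_3 = 6
width_3 = 3
depth_3 = 4
height_3 = 7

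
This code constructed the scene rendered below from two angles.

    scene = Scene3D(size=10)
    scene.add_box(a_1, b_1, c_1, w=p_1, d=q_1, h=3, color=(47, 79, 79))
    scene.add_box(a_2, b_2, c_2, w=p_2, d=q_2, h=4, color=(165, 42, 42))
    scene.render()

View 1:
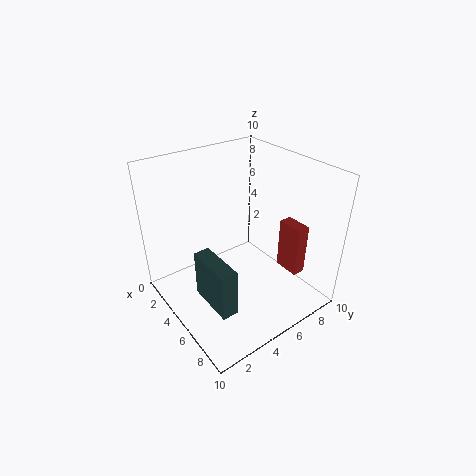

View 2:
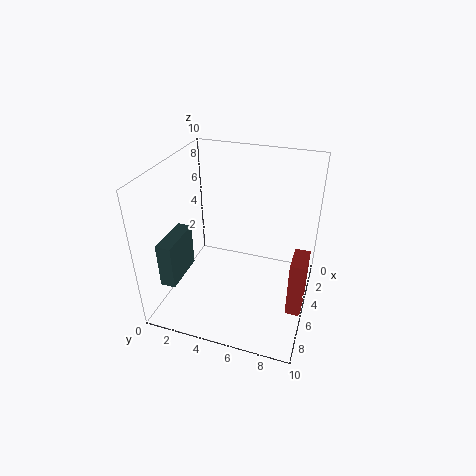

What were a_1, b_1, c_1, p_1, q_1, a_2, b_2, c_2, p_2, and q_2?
a_1 = 6
b_1 = 1
c_1 = 3
p_1 = 3
q_1 = 1
a_2 = 5
b_2 = 9
c_2 = 1
p_2 = 2
q_2 = 1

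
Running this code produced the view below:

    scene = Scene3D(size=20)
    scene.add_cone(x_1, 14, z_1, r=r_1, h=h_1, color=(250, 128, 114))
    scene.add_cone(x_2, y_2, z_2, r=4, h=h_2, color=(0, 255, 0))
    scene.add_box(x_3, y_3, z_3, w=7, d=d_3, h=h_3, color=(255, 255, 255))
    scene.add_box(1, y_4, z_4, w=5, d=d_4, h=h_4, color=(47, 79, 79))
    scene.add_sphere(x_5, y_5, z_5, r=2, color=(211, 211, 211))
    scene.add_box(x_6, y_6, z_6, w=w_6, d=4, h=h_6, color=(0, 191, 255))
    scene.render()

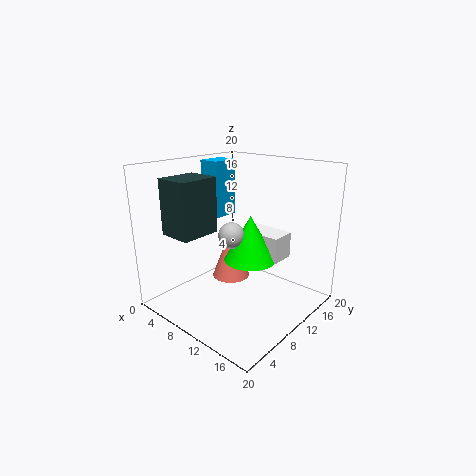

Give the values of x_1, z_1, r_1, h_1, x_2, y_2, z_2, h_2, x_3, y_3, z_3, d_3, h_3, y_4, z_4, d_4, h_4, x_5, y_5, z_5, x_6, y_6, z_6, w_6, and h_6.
x_1 = 5; z_1 = 1; r_1 = 3; h_1 = 8; x_2 = 9; y_2 = 14; z_2 = 5; h_2 = 7; x_3 = 6; y_3 = 15; z_3 = 5; d_3 = 4; h_3 = 4; y_4 = 4; z_4 = 10; d_4 = 6; h_4 = 8; x_5 = 7; y_5 = 12; z_5 = 9; x_6 = 3; y_6 = 10; z_6 = 12; w_6 = 3; h_6 = 8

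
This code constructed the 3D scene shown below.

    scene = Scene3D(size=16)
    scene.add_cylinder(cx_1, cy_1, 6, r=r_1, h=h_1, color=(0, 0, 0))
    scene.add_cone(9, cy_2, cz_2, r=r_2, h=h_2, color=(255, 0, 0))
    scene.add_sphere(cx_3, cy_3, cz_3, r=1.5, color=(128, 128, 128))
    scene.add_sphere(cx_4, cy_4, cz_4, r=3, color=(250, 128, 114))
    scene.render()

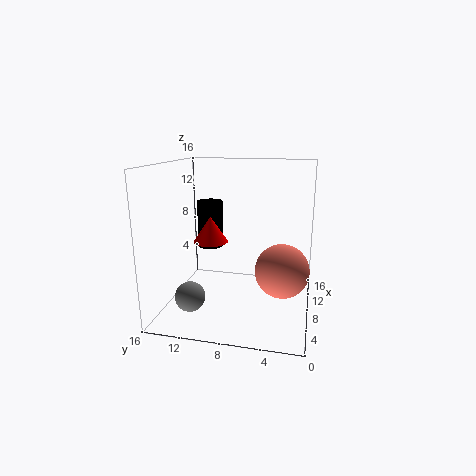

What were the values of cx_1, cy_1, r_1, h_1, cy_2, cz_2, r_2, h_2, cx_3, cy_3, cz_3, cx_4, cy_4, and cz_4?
cx_1 = 10.5, cy_1 = 12, r_1 = 1.5, h_1 = 5.5, cy_2 = 11.5, cz_2 = 7, r_2 = 2, h_2 = 3, cx_3 = 2, cy_3 = 11.5, cz_3 = 3.5, cx_4 = 8, cy_4 = 3, cz_4 = 4.5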